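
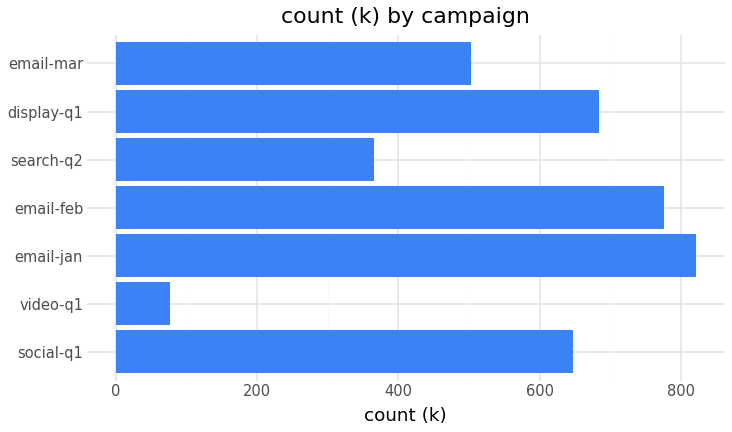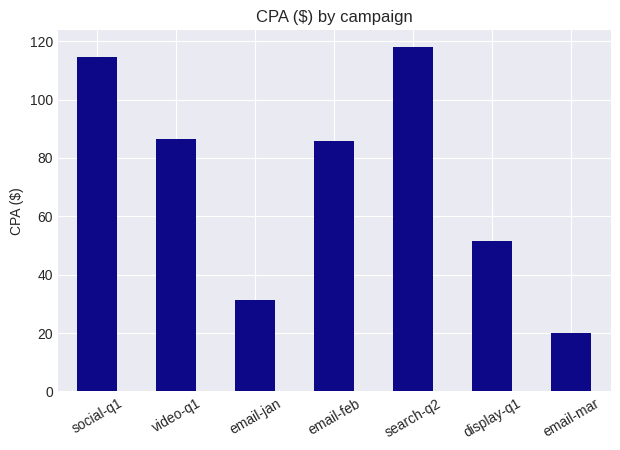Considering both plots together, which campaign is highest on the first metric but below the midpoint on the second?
Chart 2 median CPA ($) ≈ 80; below-median campaigns: email-jan, display-q1, email-mar. Among those, email-jan has the highest count (k) (≈ 800).

email-jan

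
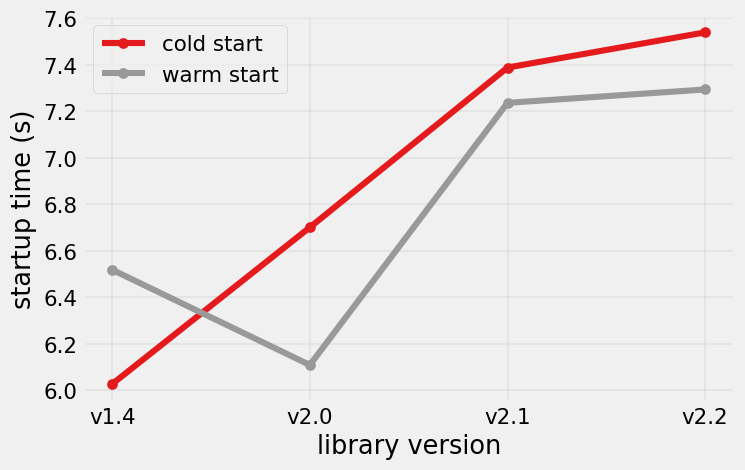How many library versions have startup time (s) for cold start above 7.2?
Above 7.2: v2.1, v2.2.

2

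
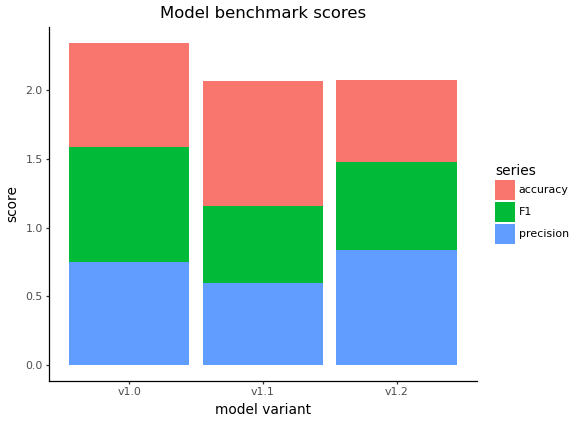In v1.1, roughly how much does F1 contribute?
F1 top ≈ 1.2, bottom ≈ 0.6; segment ≈ 0.6.

≈ 0.6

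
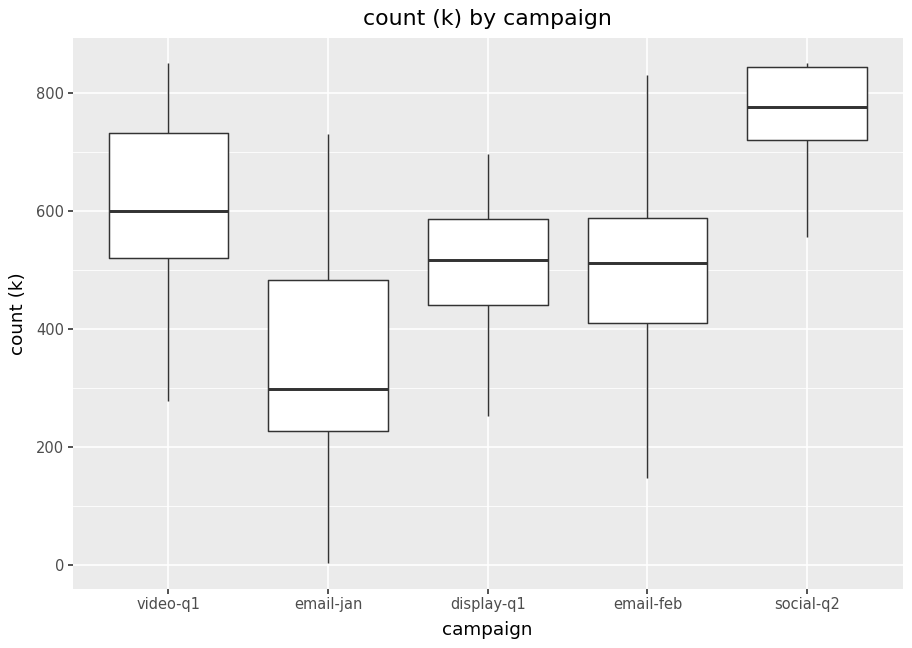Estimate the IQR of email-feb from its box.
≈ 200

Q3 ≈ 600, Q1 ≈ 400; IQR ≈ 200.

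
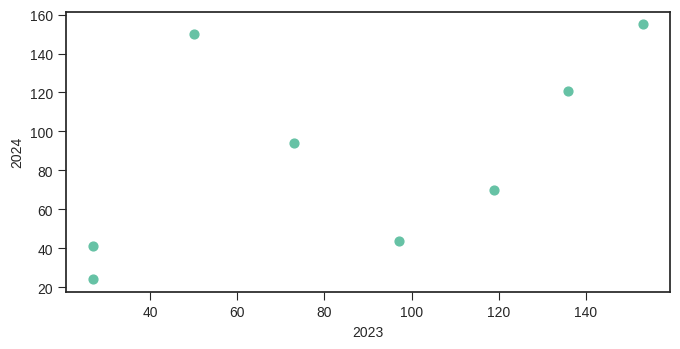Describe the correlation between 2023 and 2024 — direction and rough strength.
positive, moderate

Points are positively correlated; moderate (|r| ≈ 0.5).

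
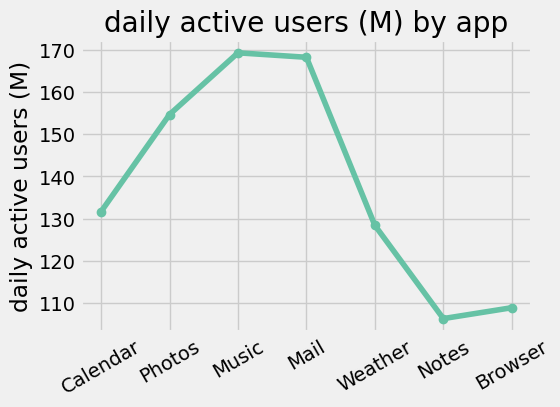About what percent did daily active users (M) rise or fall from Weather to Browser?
≈ -15.4%

Weather ≈ 130, Browser ≈ 110; (110 − 130) / 130 ≈ -15.4%.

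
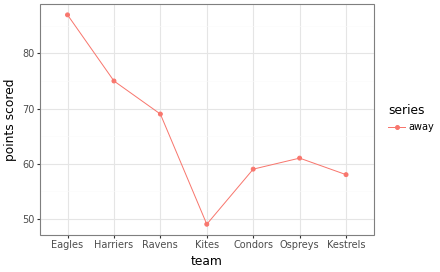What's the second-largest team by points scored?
Top 3: Eagles ≈ 85, Harriers ≈ 75, Ravens ≈ 70.

Harriers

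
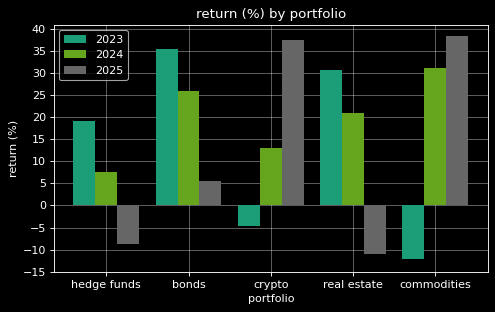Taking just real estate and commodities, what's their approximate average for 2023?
≈ 10

(30 + -10) / 2 ≈ 10.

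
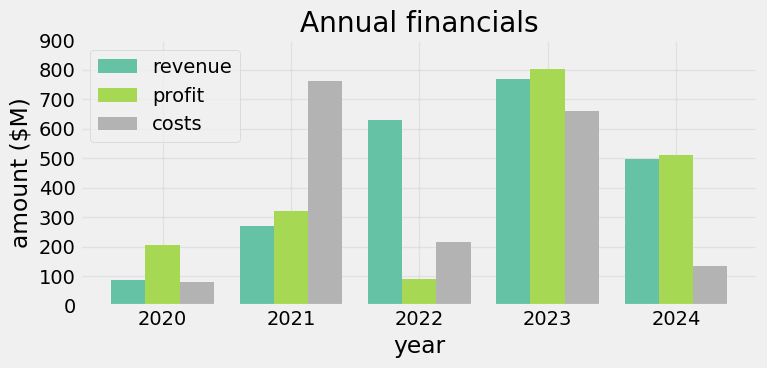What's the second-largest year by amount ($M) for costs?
2023

Top 3 for costs: 2021 ≈ 800, 2023 ≈ 700, 2022 ≈ 200.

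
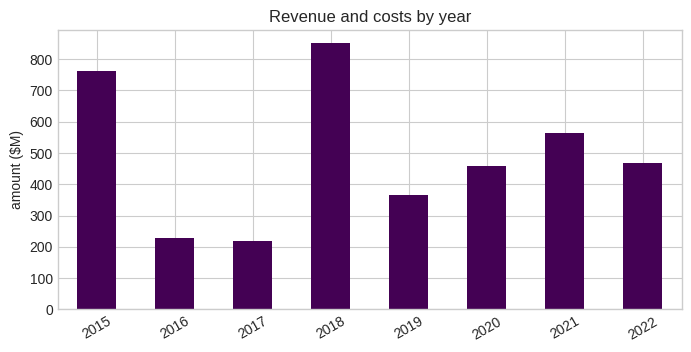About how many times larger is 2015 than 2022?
≈ 1.6×

2015 ≈ 800, 2022 ≈ 500; 800/500 ≈ 1.6.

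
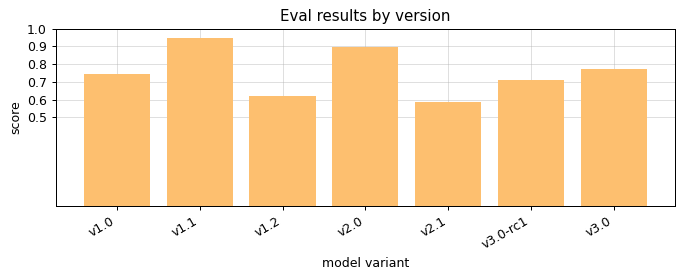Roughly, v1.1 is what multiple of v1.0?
≈ 1.29×

v1.1 ≈ 0.9, v1.0 ≈ 0.7; 0.9/0.7 ≈ 1.29.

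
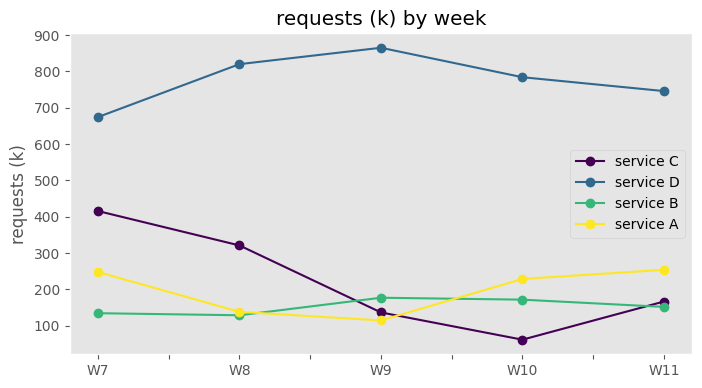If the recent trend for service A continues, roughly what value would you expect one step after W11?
≈ 400

Last three: 100, 200, 300 → slope ≈ 100/step → next ≈ 400.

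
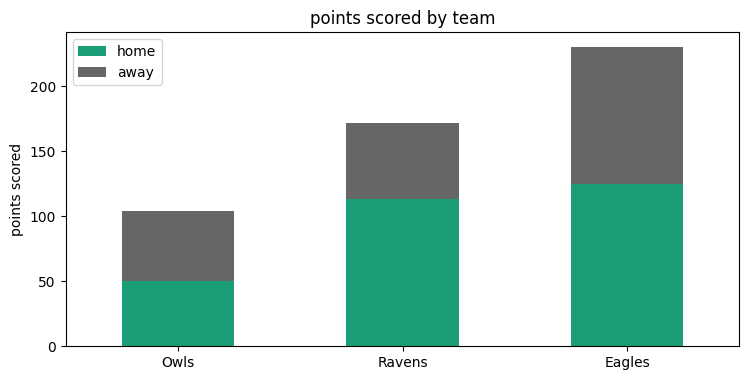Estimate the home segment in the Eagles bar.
home top ≈ 120, bottom ≈ 0; segment ≈ 120.

≈ 120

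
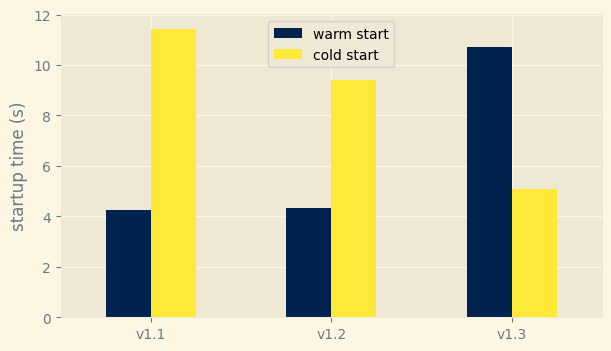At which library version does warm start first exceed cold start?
v1.3

v1.2: warm start ≈ 4 vs cold start ≈ 9 (not yet); v1.3: warm start ≈ 11 vs cold start ≈ 5 (first crossover).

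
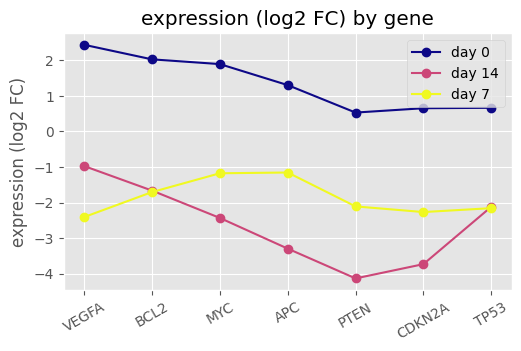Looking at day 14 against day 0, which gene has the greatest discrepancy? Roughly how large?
PTEN: day 14 ≈ -4, day 0 ≈ 1 → gap ≈ 5. Next-largest (APC) is only ≈ 4.

PTEN, ≈ 5 log2 FC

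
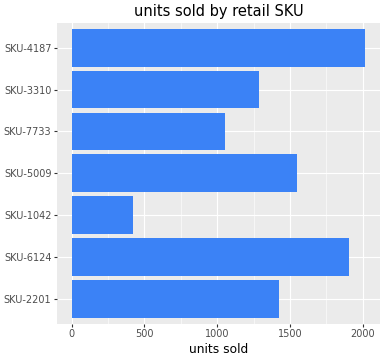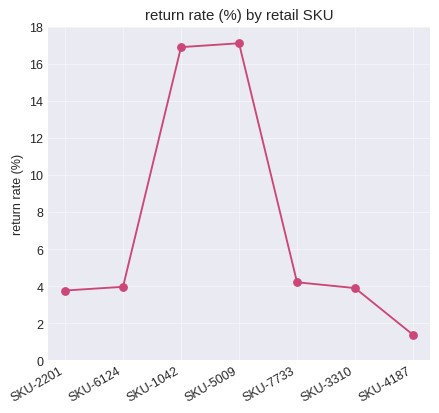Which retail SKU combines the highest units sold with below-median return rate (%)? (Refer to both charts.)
Chart 2 median return rate (%) ≈ 4; below-median retail SKUs: SKU-2201, SKU-3310, SKU-4187. Among those, SKU-4187 has the highest units sold (≈ 2000).

SKU-4187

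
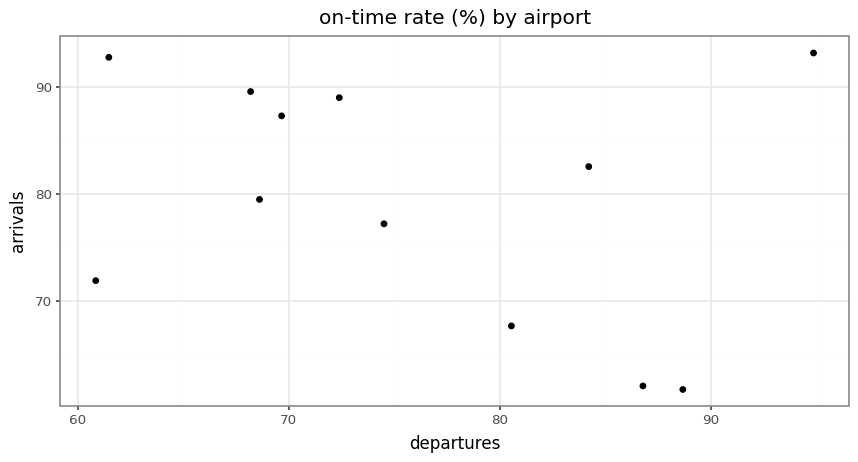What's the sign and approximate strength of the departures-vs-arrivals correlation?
negative, weak

Points are negatively correlated; weak (|r| ≈ 0.3).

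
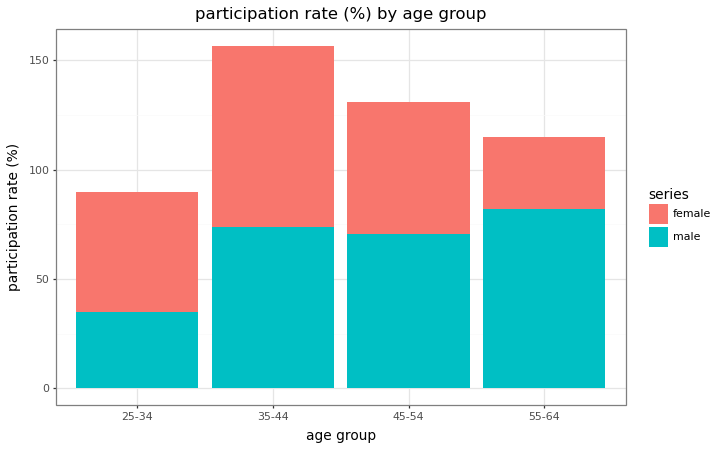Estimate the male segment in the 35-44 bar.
≈ 80

male top ≈ 80, bottom ≈ 0; segment ≈ 80.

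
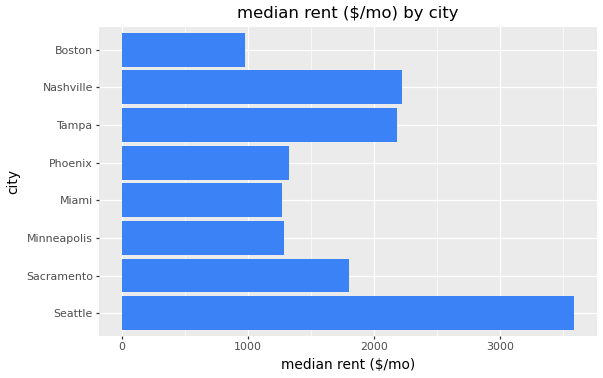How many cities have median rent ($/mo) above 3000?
1

Above 3000: Seattle.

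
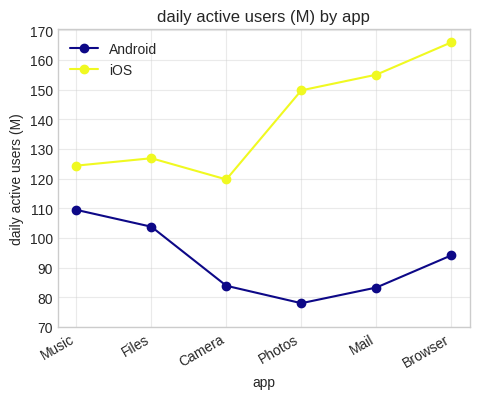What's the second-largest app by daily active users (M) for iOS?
Mail

Top 3 for iOS: Browser ≈ 170, Mail ≈ 160, Photos ≈ 150.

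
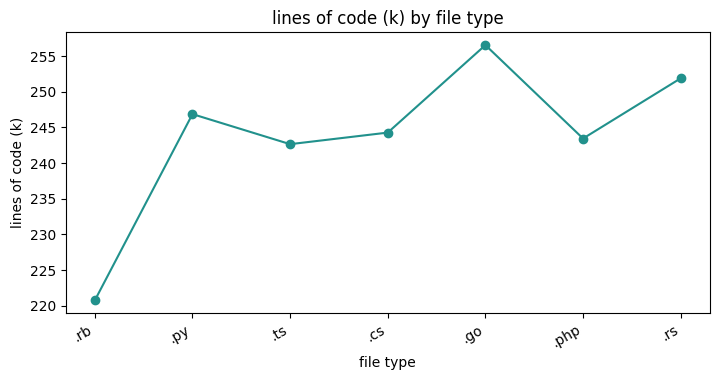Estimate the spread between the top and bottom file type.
Max .go ≈ 255, min .rb ≈ 220; range ≈ 35.

≈ 35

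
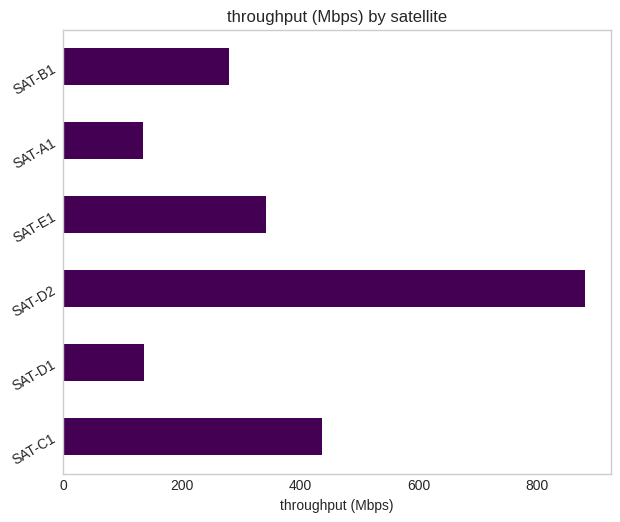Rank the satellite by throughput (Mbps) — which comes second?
SAT-C1

Top 3: SAT-D2 ≈ 900, SAT-C1 ≈ 400, SAT-E1 ≈ 300.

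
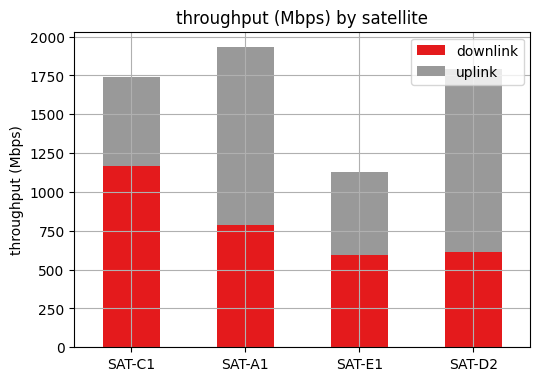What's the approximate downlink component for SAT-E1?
≈ 600

downlink top ≈ 600, bottom ≈ 0; segment ≈ 600.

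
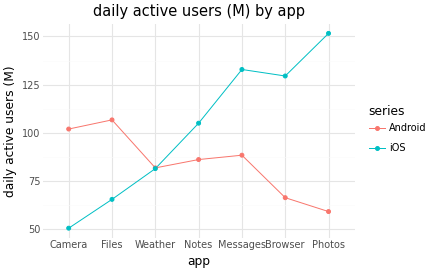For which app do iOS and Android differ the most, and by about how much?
Photos, ≈ 90 M

Photos: iOS ≈ 150, Android ≈ 60 → gap ≈ 90. Next-largest (Browser) is only ≈ 60.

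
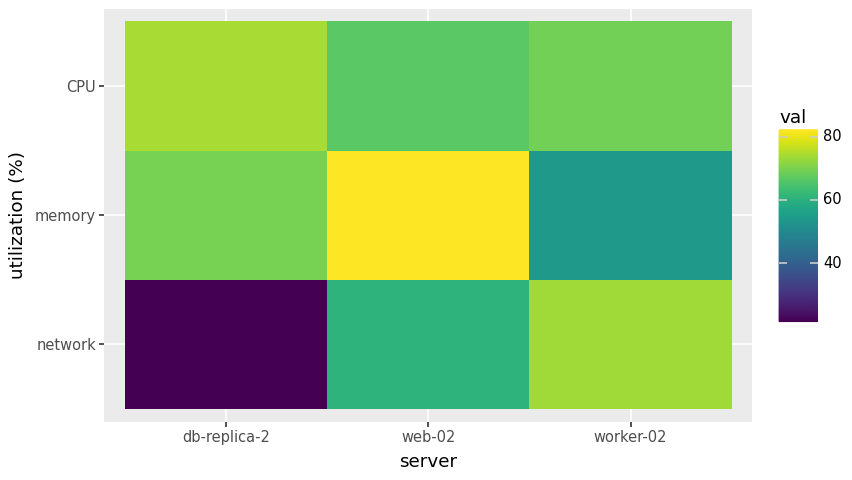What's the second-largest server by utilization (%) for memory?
Top 3 for memory: web-02 ≈ 80, db-replica-2 ≈ 70, worker-02 ≈ 50.

db-replica-2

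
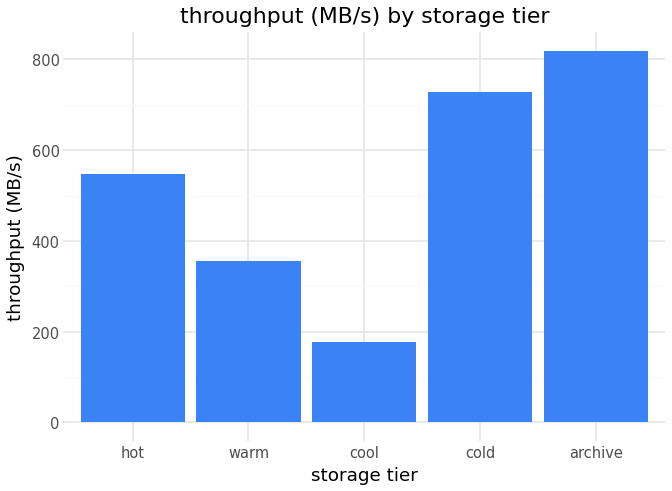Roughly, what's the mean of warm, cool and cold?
(400 + 200 + 700) / 3 ≈ 433.

≈ 433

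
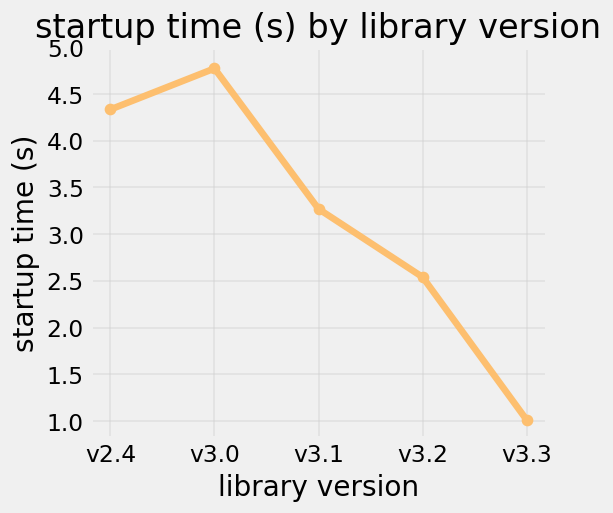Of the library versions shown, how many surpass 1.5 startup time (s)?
Above 1.5: v2.4, v3.0, v3.1, v3.2.

4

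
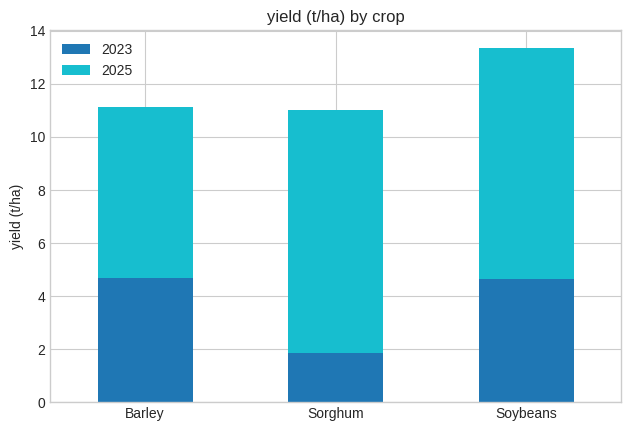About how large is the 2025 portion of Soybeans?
2025 top ≈ 14, bottom ≈ 4; segment ≈ 10.

≈ 10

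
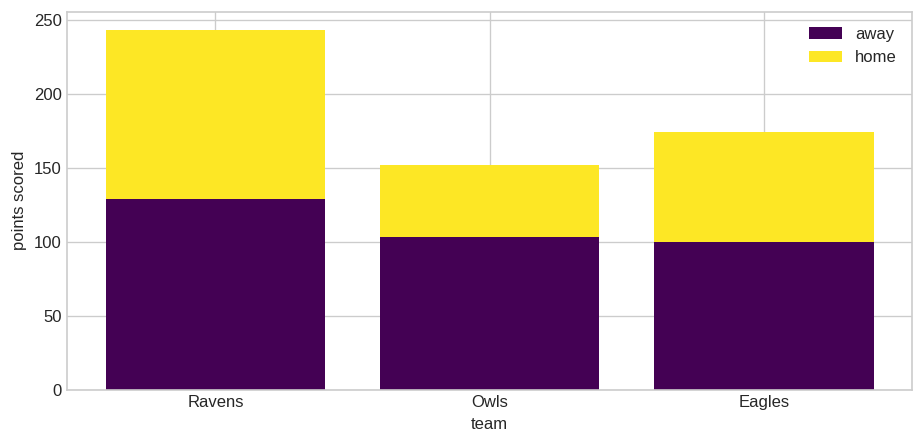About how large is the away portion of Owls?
away top ≈ 100, bottom ≈ 0; segment ≈ 100.

≈ 100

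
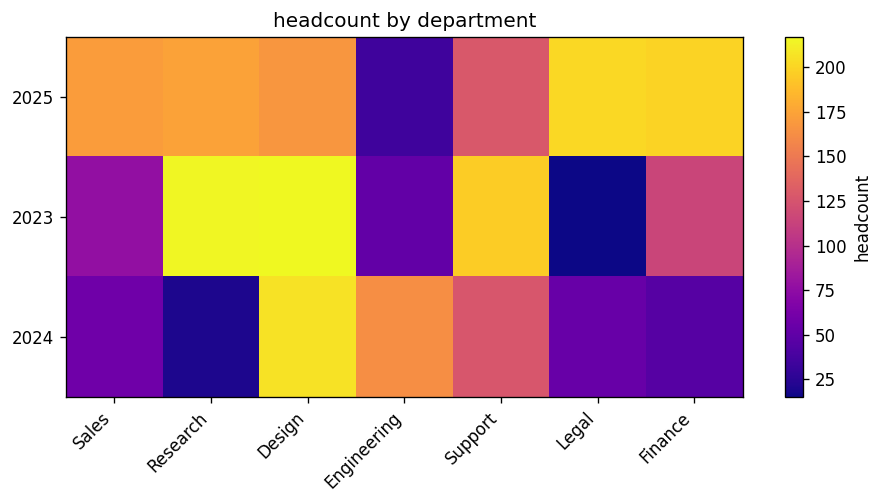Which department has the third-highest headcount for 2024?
Support

Top 4 for 2024: Design ≈ 200, Engineering ≈ 160, Support ≈ 120, Sales ≈ 60.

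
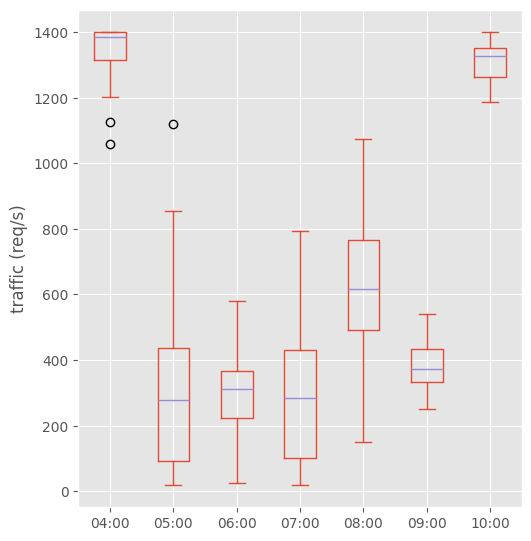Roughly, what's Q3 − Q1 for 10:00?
≈ 100

Q3 ≈ 1400, Q1 ≈ 1300; IQR ≈ 100.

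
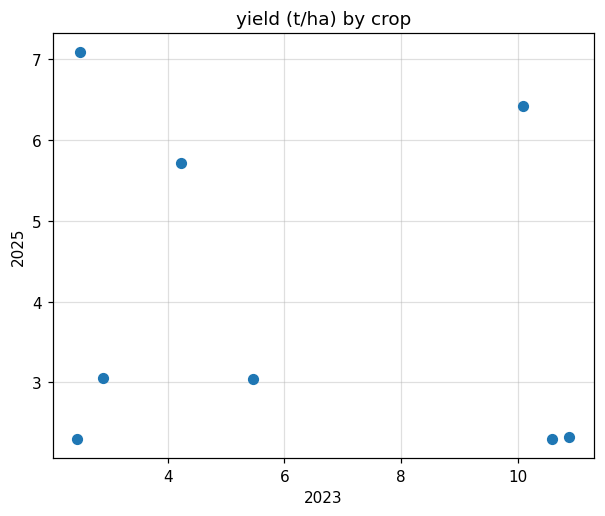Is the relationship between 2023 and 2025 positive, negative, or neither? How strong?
Points are roughly uncorrelated; weak (|r| ≈ 0.2).

no clear correlation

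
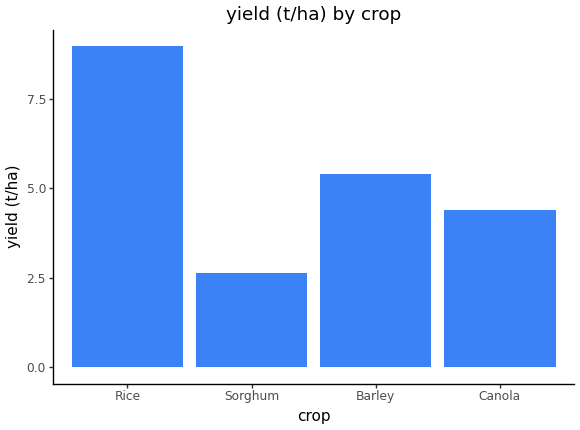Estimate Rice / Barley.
≈ 1.8×

Rice ≈ 9, Barley ≈ 5; 9/5 ≈ 1.8.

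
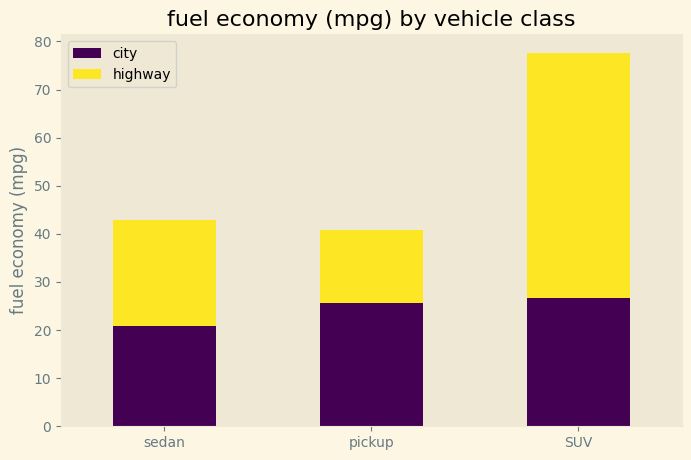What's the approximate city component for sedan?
≈ 20

city top ≈ 20, bottom ≈ 0; segment ≈ 20.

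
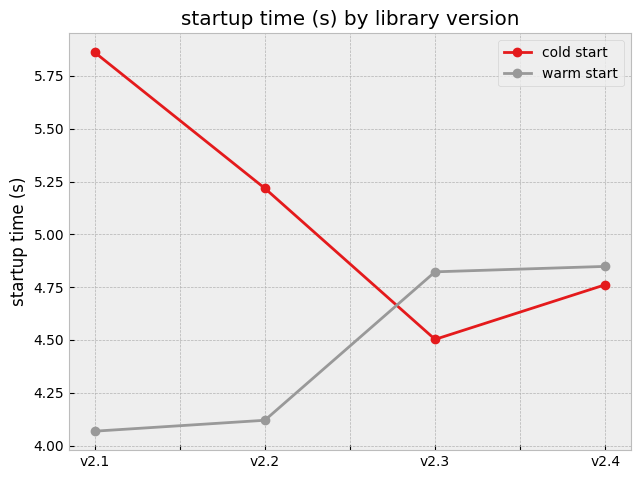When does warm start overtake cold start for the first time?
v2.2: warm start ≈ 4.2 vs cold start ≈ 5.2 (not yet); v2.3: warm start ≈ 4.8 vs cold start ≈ 4.6 (first crossover).

v2.3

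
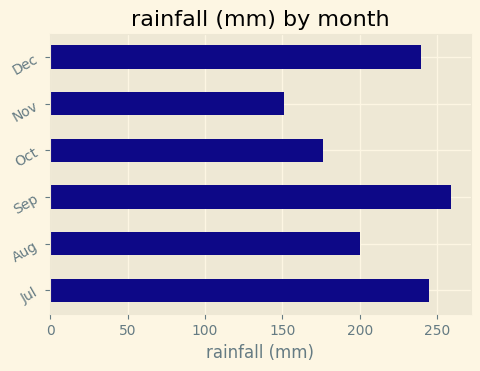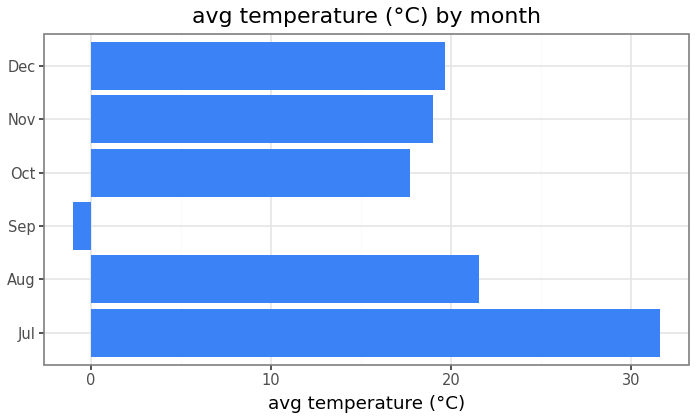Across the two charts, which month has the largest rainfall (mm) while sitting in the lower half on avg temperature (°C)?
Sep

Chart 2 median avg temperature (°C) ≈ 20; below-median months: Sep, Oct, Nov. Among those, Sep has the highest rainfall (mm) (≈ 250).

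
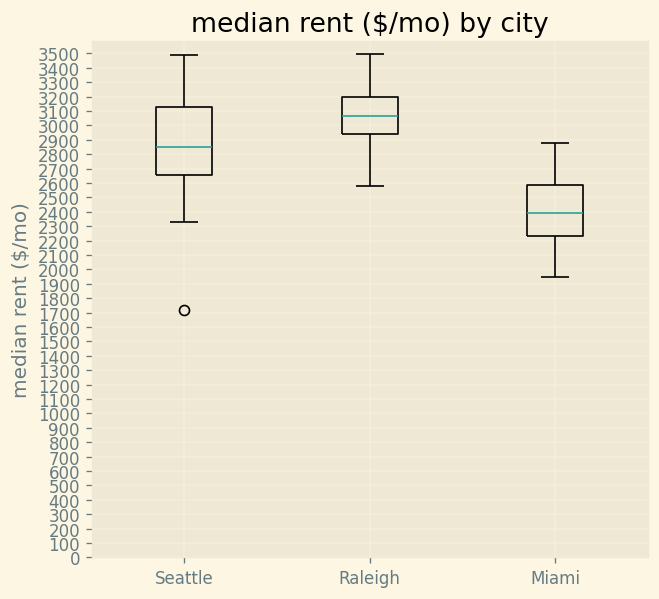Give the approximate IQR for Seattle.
≈ 400

Q3 ≈ 3100, Q1 ≈ 2700; IQR ≈ 400.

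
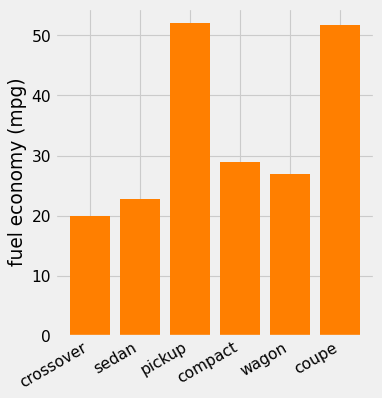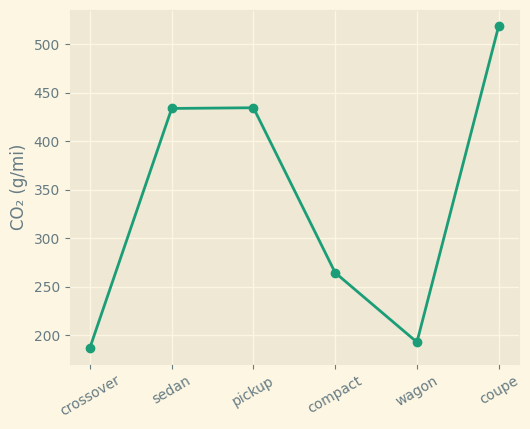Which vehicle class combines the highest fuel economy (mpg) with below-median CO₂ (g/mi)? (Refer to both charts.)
compact

Chart 2 median CO₂ (g/mi) ≈ 350; below-median vehicle classes: crossover, compact, wagon. Among those, compact has the highest fuel economy (mpg) (≈ 30).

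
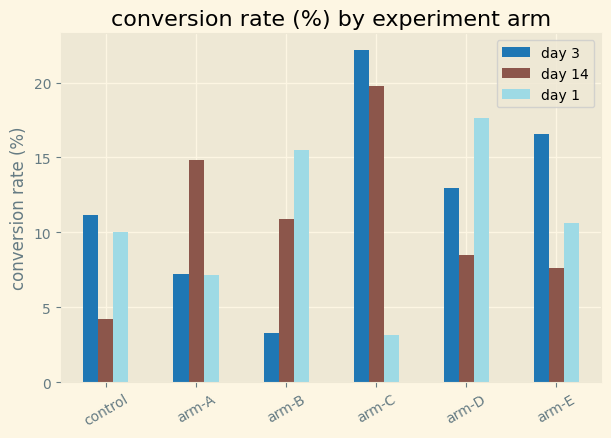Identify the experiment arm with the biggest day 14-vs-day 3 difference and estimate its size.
arm-E, ≈ 8 %

arm-E: day 14 ≈ 8, day 3 ≈ 16 → gap ≈ 8. Next-largest (arm-A) is only ≈ 6.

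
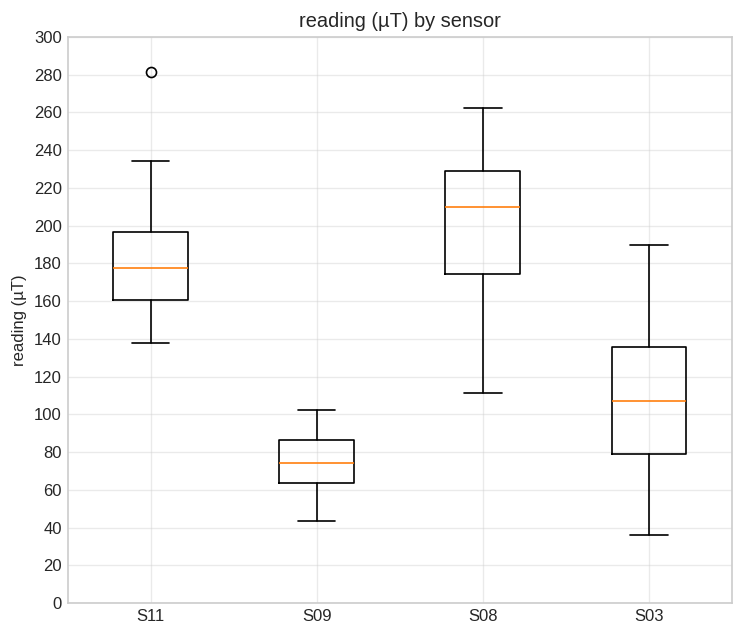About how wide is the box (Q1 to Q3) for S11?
Q3 ≈ 200, Q1 ≈ 160; IQR ≈ 40.

≈ 40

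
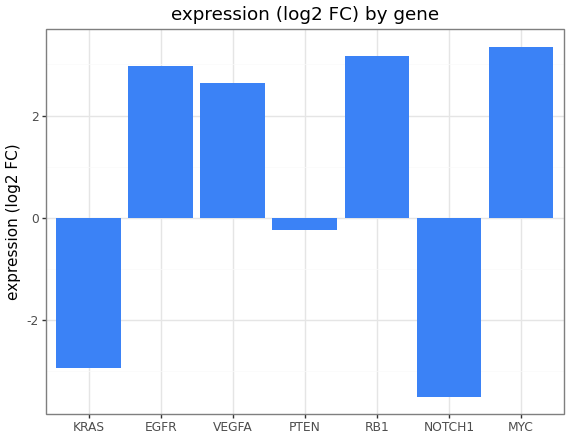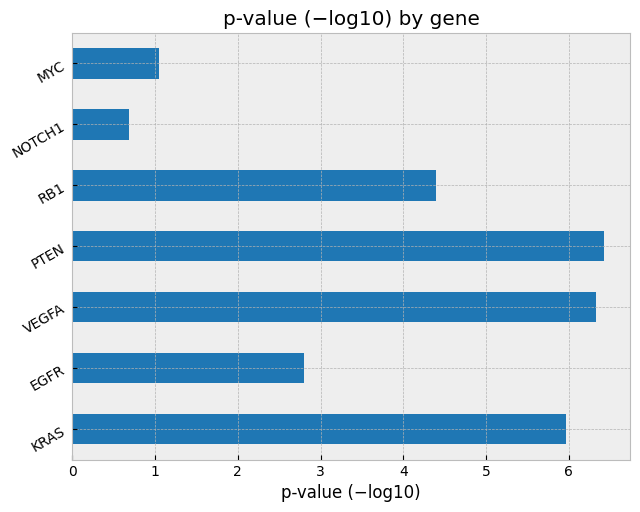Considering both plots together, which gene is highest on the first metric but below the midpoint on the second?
Chart 2 median p-value (−log10) ≈ 4; below-median genes: EGFR, NOTCH1, MYC. Among those, MYC has the highest expression (log2 FC) (≈ 3.5).

MYC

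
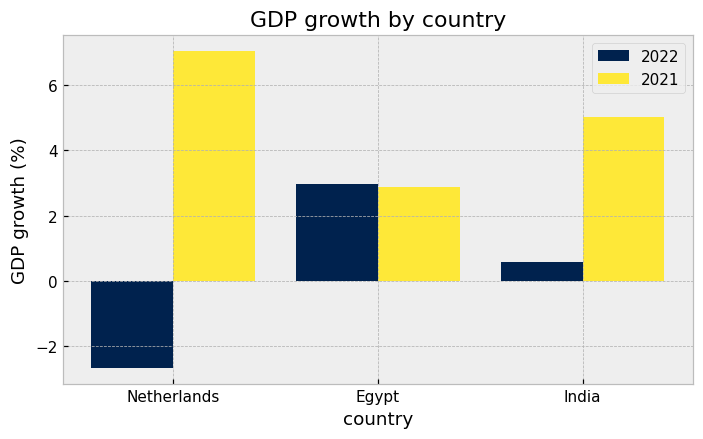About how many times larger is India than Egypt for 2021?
India ≈ 5, Egypt ≈ 3; 5/3 ≈ 1.67.

≈ 1.67×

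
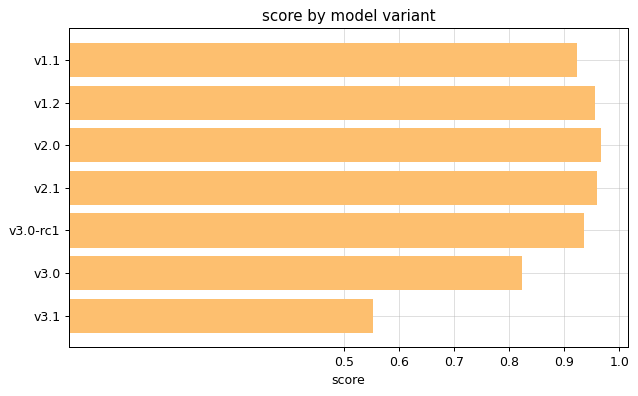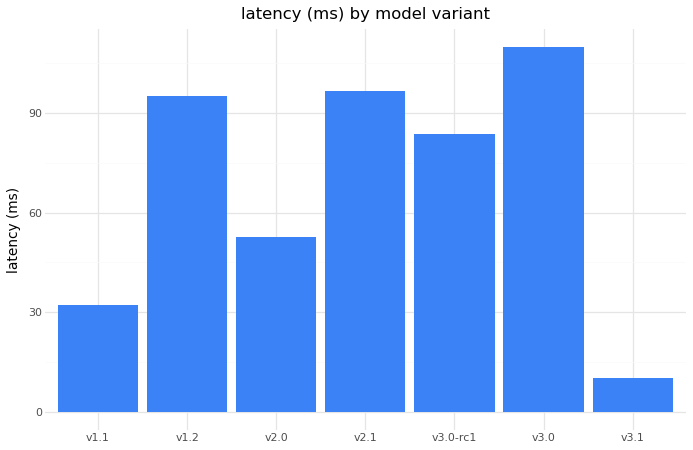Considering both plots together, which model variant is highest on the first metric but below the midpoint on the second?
Chart 2 median latency (ms) ≈ 80; below-median model variants: v1.1, v2.0, v3.1. Among those, v2.0 has the highest score (≈ 1).

v2.0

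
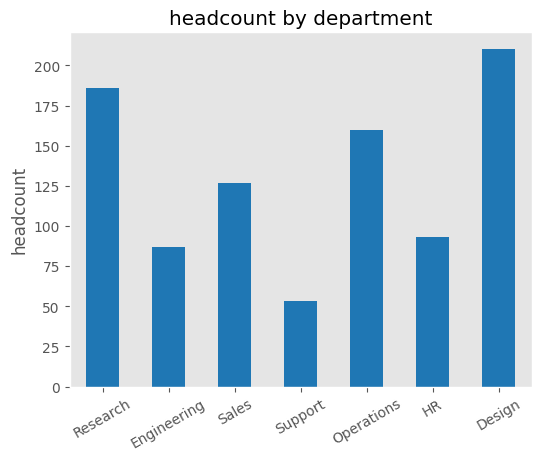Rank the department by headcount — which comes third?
Top 4: Design ≈ 200, Research ≈ 180, Operations ≈ 160, Sales ≈ 120.

Operations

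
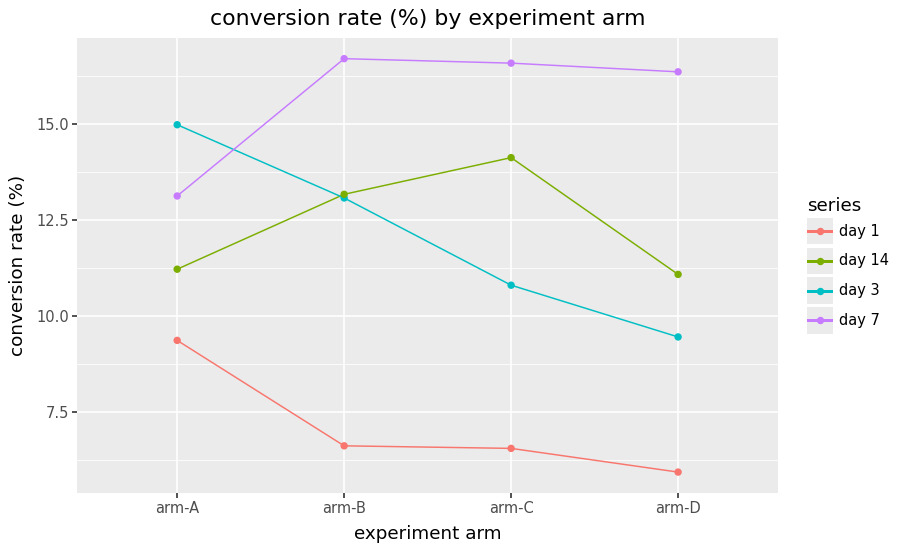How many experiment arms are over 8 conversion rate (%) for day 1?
Above 8: arm-A.

1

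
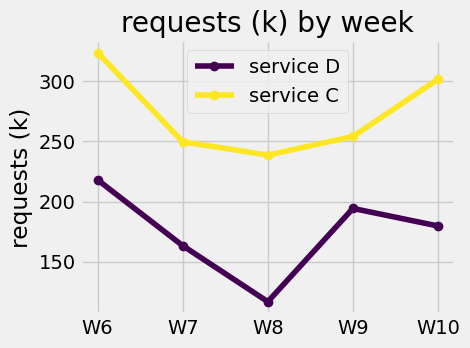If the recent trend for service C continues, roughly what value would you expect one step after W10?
≈ 330

Last three: 240, 260, 300 → slope ≈ 30/step → next ≈ 330.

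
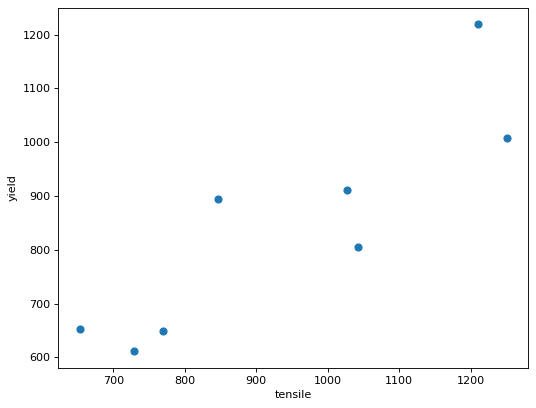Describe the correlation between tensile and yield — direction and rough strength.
positive, strong

Points are positively correlated; strong (|r| ≈ 0.9).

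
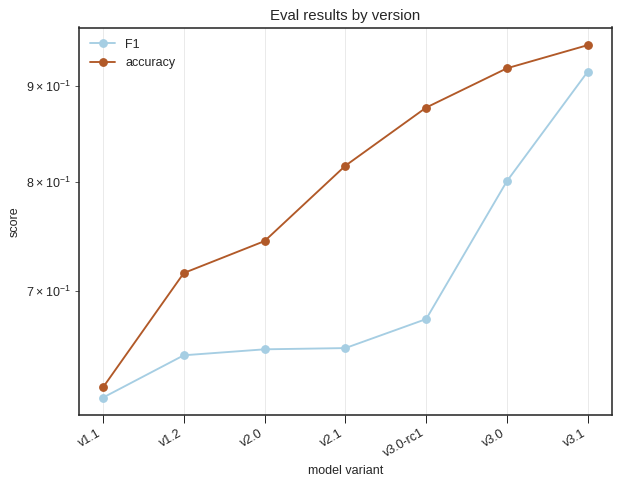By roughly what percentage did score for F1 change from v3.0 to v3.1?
v3.0 ≈ 0.80, v3.1 ≈ 0.90; (0.90 − 0.80) / 0.80 ≈ +12.5%.

≈ +12.5%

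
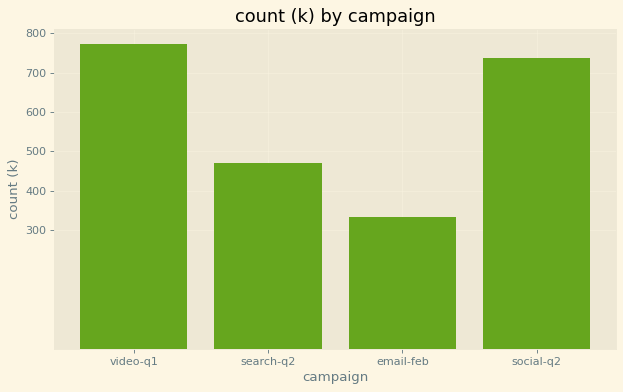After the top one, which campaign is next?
Top 3: video-q1 ≈ 800, social-q2 ≈ 700, search-q2 ≈ 500.

social-q2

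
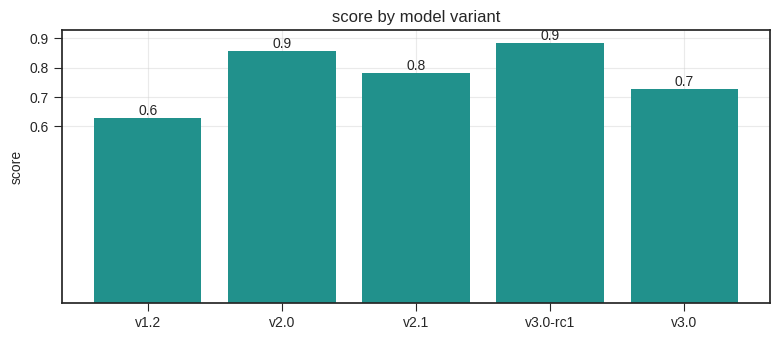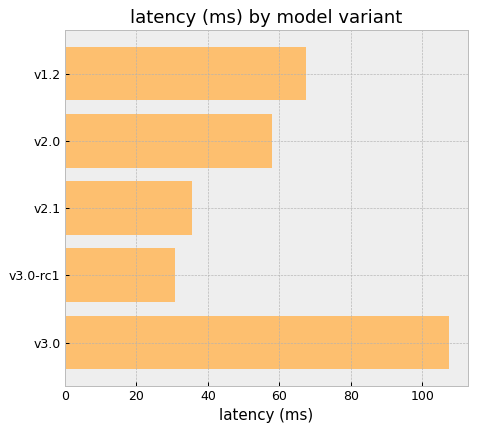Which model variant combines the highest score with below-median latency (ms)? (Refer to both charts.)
v3.0-rc1

Chart 2 median latency (ms) ≈ 60; below-median model variants: v2.1, v3.0-rc1. Among those, v3.0-rc1 has the highest score (≈ 0.9).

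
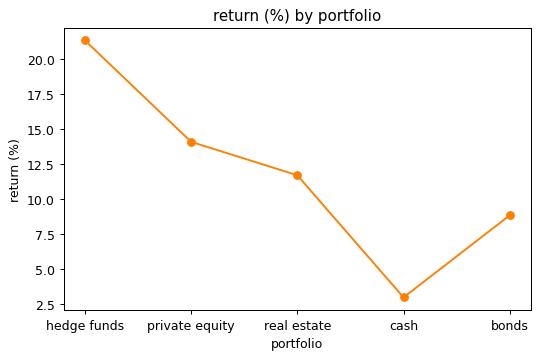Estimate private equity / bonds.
≈ 1.75×

private equity ≈ 14, bonds ≈ 8; 14/8 ≈ 1.75.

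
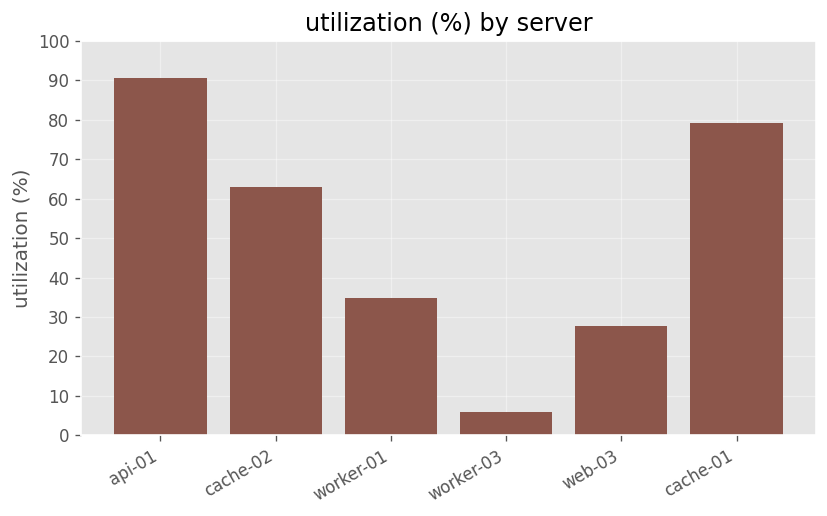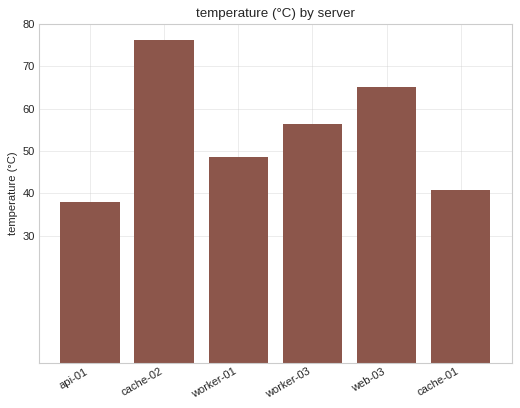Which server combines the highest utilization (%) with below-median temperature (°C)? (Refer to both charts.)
Chart 2 median temperature (°C) ≈ 50; below-median servers: api-01, worker-01, cache-01. Among those, api-01 has the highest utilization (%) (≈ 90).

api-01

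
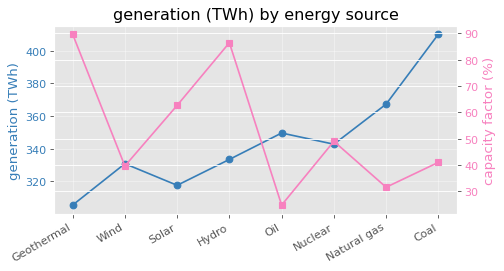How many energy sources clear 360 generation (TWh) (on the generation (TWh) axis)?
2

Above 360: Natural gas, Coal.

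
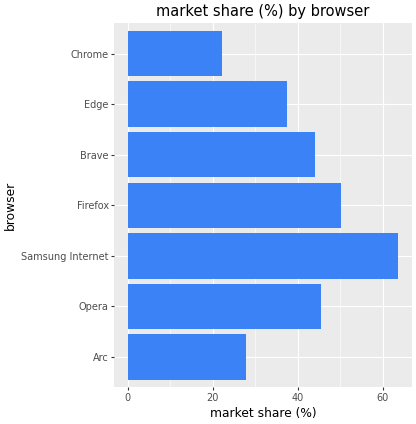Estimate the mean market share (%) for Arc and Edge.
(30 + 40) / 2 ≈ 35.

≈ 35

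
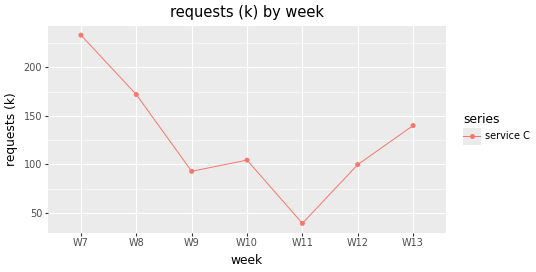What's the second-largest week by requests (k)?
Top 3: W7 ≈ 240, W8 ≈ 180, W13 ≈ 140.

W8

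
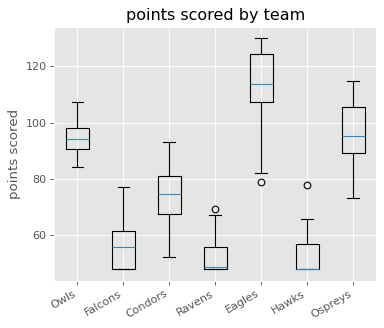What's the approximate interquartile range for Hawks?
≈ 10

Q3 ≈ 60, Q1 ≈ 50; IQR ≈ 10.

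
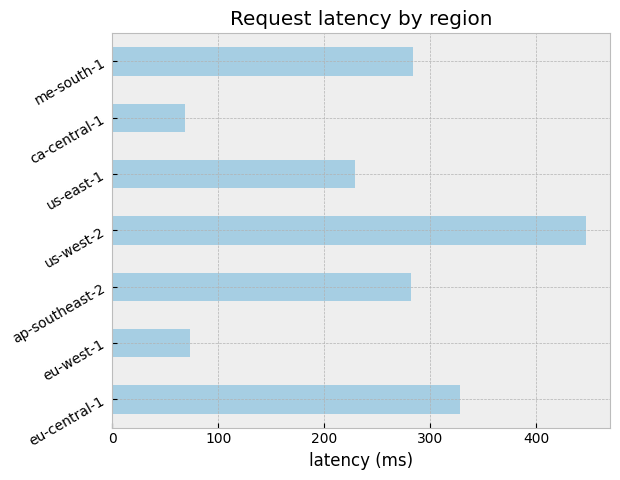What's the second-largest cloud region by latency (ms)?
eu-central-1

Top 3: us-west-2 ≈ 450, eu-central-1 ≈ 350, me-south-1 ≈ 300.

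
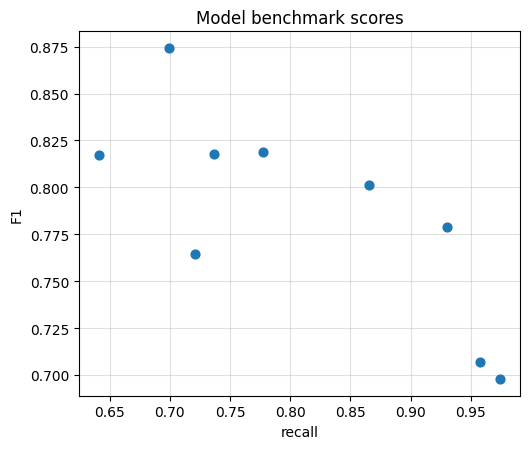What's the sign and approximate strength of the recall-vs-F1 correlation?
negative, strong

Points are negatively correlated; strong (|r| ≈ 0.8).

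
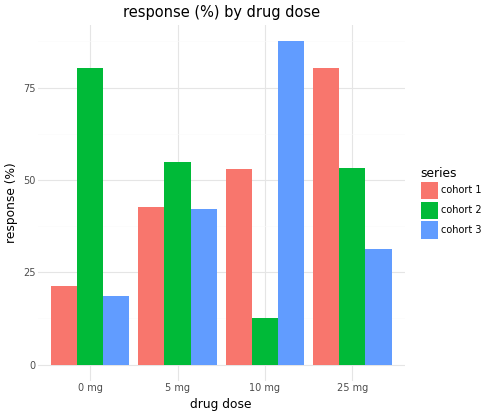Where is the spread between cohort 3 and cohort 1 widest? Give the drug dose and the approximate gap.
25 mg, ≈ 50 %

25 mg: cohort 3 ≈ 30, cohort 1 ≈ 80 → gap ≈ 50. Next-largest (10 mg) is only ≈ 40.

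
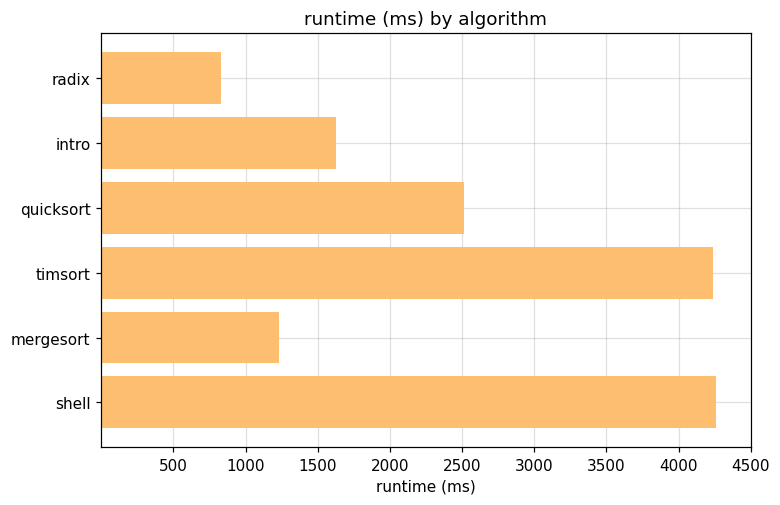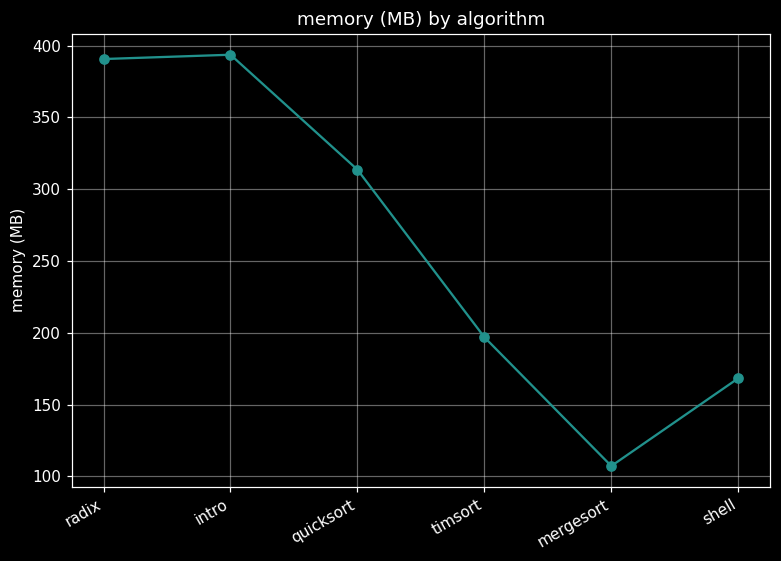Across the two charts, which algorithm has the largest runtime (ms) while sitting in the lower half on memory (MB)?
shell

Chart 2 median memory (MB) ≈ 250; below-median algorithms: timsort, mergesort, shell. Among those, shell has the highest runtime (ms) (≈ 4500).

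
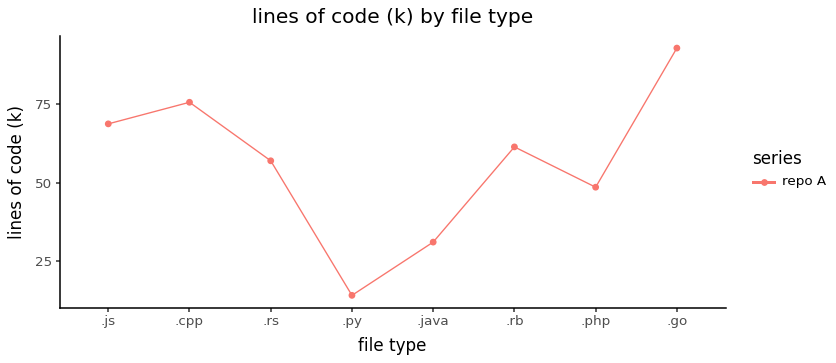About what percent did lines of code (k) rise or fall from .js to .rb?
≈ -14.3%

.js ≈ 70, .rb ≈ 60; (60 − 70) / 70 ≈ -14.3%.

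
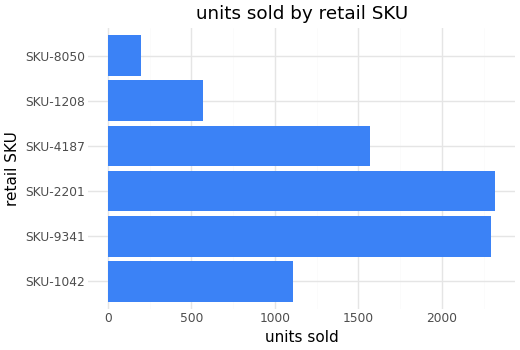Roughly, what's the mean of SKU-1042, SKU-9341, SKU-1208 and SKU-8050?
≈ 1050

(1200 + 2200 + 600 + 200) / 4 ≈ 1050.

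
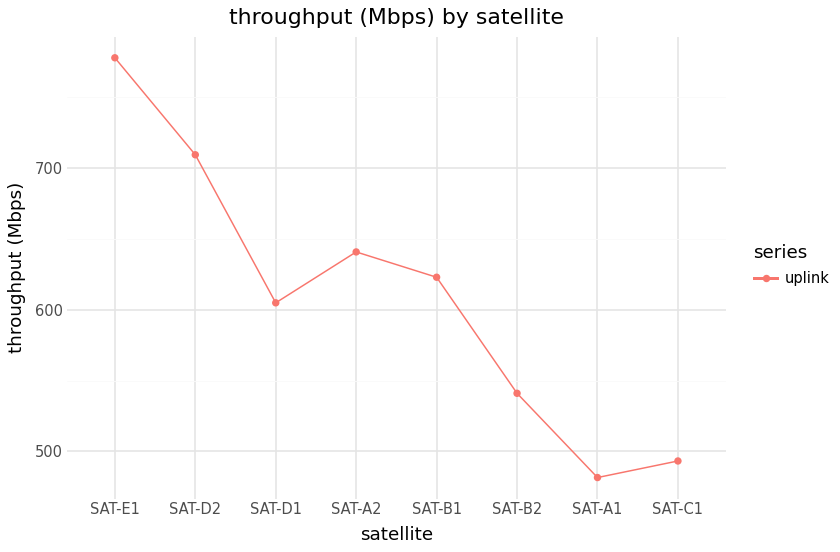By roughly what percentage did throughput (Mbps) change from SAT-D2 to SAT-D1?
≈ -14.3%

SAT-D2 ≈ 700, SAT-D1 ≈ 600; (600 − 700) / 700 ≈ -14.3%.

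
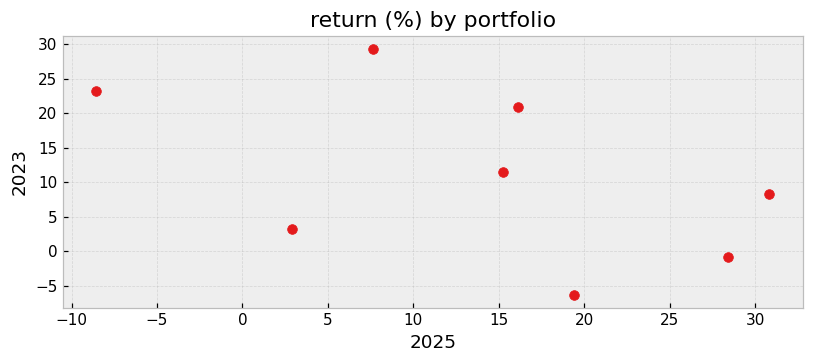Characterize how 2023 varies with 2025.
Points are negatively correlated; moderate (|r| ≈ 0.5).

negative, moderate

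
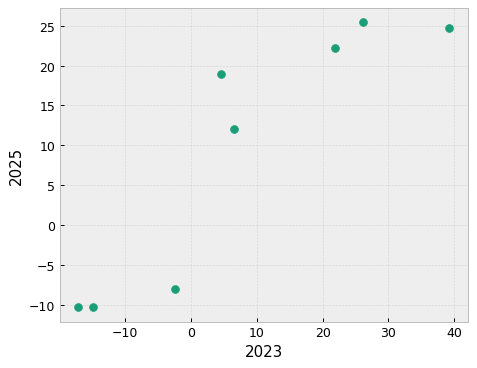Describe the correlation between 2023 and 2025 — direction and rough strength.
Points are positively correlated; strong (|r| ≈ 0.9).

positive, strong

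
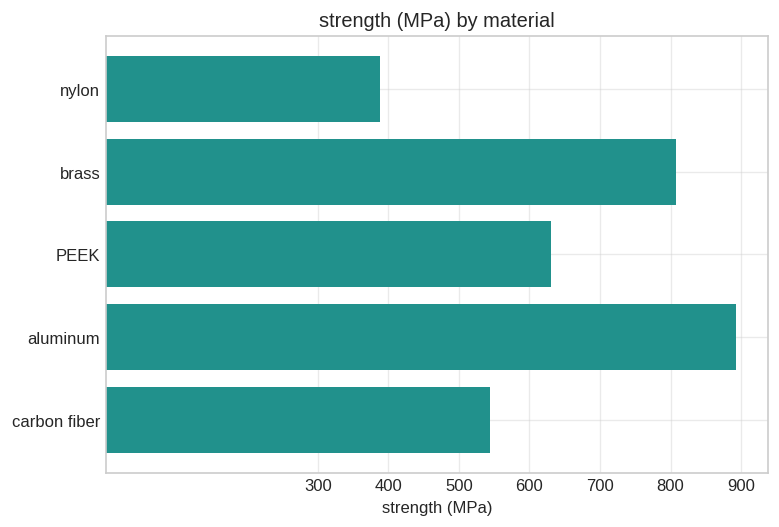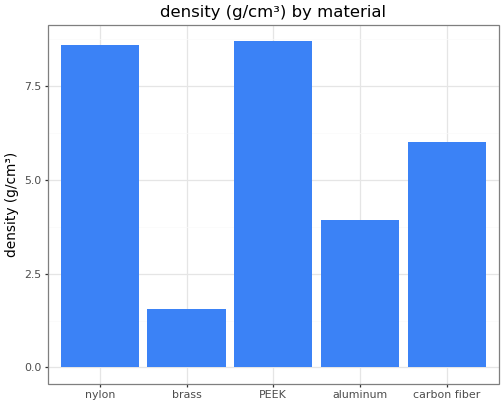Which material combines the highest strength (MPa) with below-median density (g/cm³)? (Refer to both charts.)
aluminum

Chart 2 median density (g/cm³) ≈ 6; below-median materials: brass, aluminum. Among those, aluminum has the highest strength (MPa) (≈ 900).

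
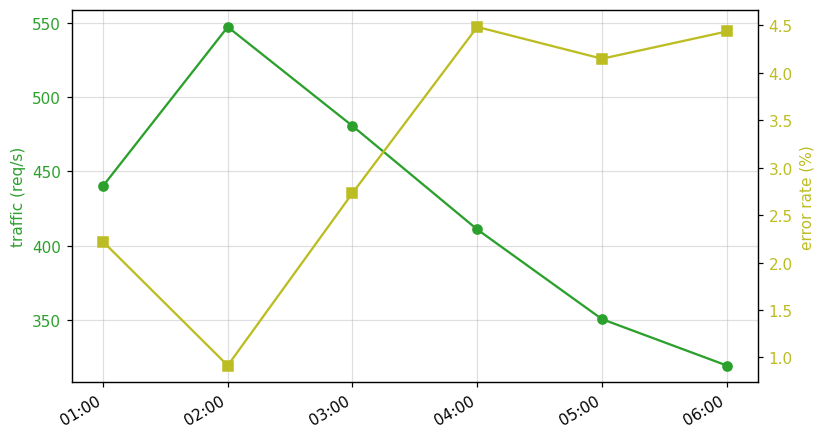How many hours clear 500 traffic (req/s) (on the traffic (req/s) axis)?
Above 500: 02:00.

1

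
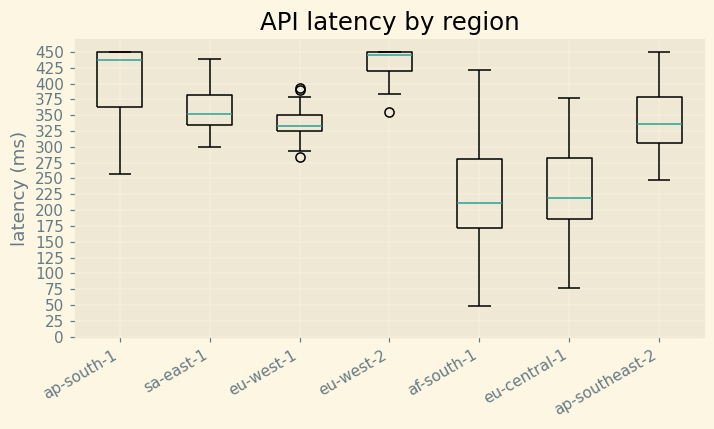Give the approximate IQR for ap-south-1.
Q3 ≈ 450, Q1 ≈ 350; IQR ≈ 100.

≈ 100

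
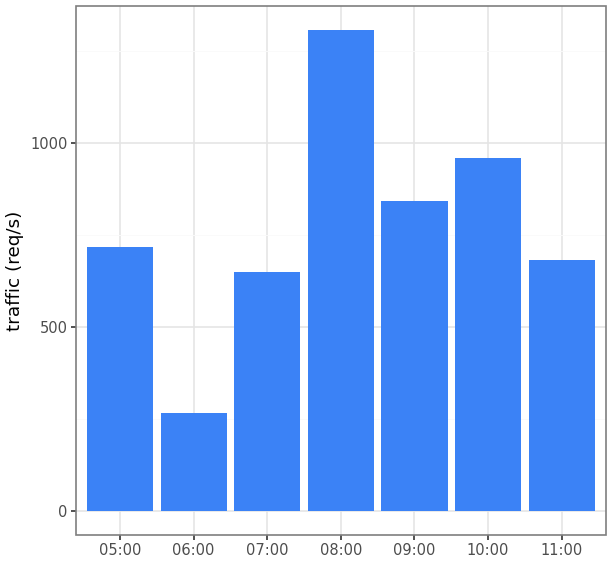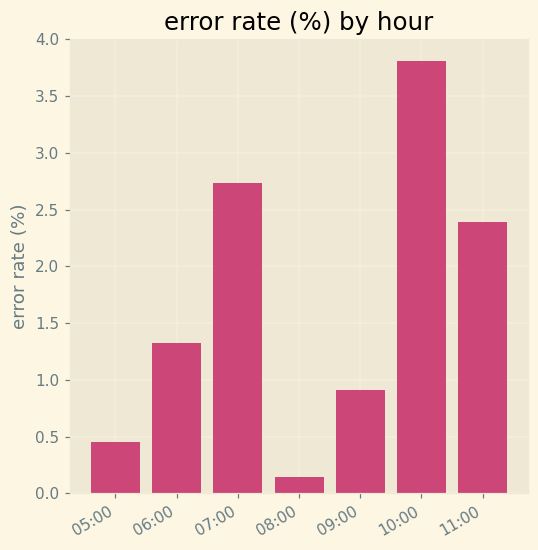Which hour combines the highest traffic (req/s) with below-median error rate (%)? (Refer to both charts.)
08:00

Chart 2 median error rate (%) ≈ 1.5; below-median hours: 05:00, 08:00, 09:00. Among those, 08:00 has the highest traffic (req/s) (≈ 1400).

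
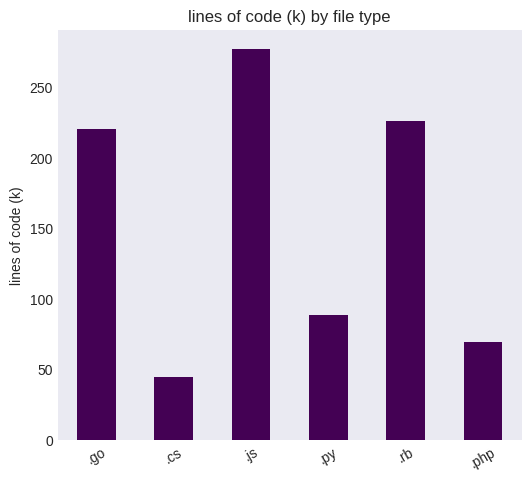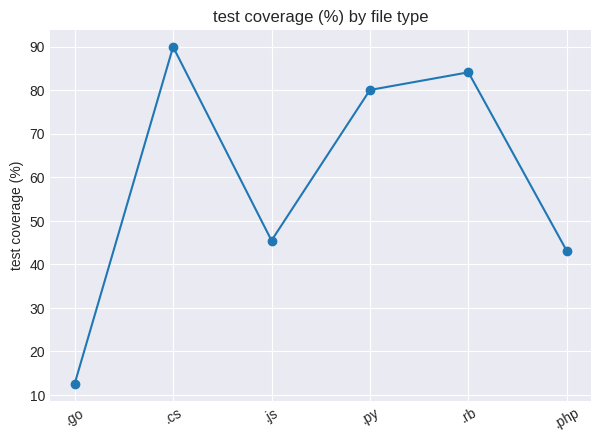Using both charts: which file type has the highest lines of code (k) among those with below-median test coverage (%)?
.js

Chart 2 median test coverage (%) ≈ 60; below-median file types: .go, .js, .php. Among those, .js has the highest lines of code (k) (≈ 300).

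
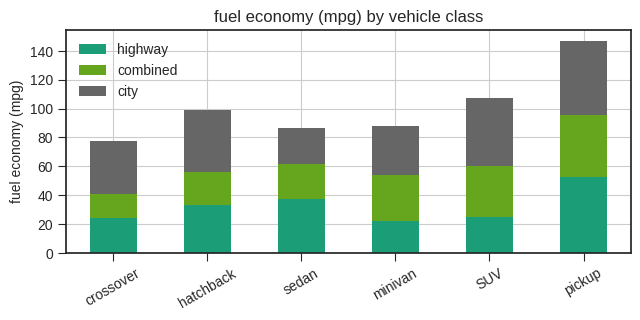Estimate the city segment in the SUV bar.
≈ 40

city top ≈ 100, bottom ≈ 60; segment ≈ 40.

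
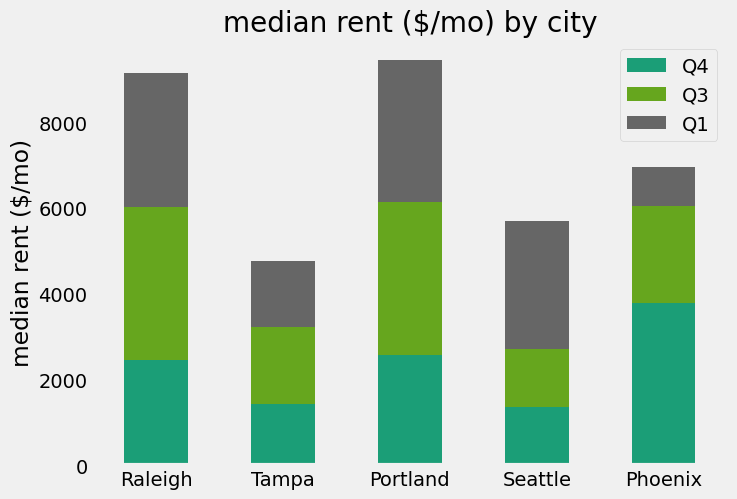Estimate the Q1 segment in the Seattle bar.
≈ 3000

Q1 top ≈ 6000, bottom ≈ 3000; segment ≈ 3000.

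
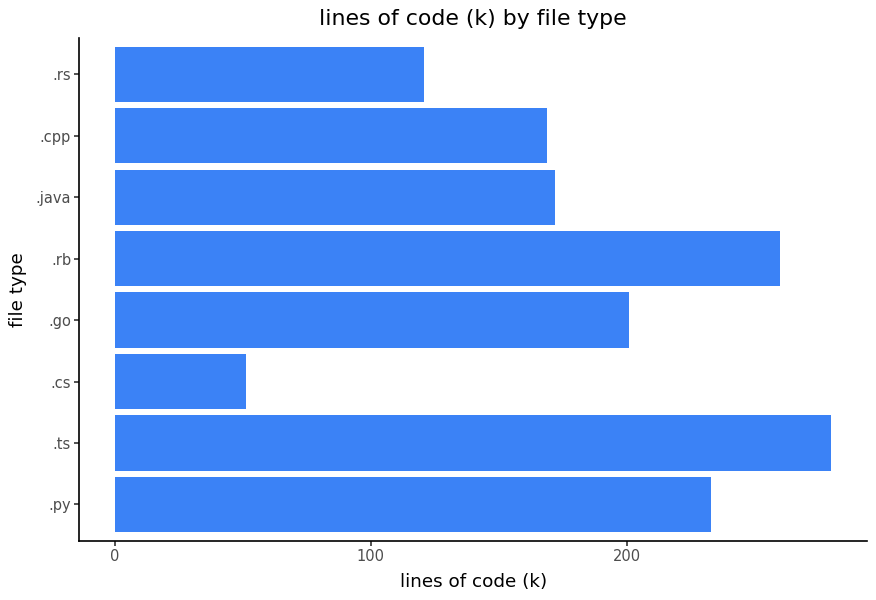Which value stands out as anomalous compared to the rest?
.cs ≈ 50; the rest sit between ≈ 125 and ≈ 275.

.cs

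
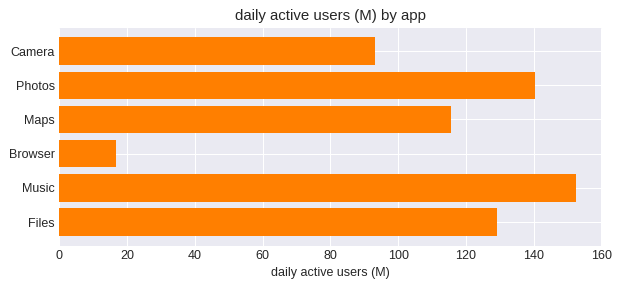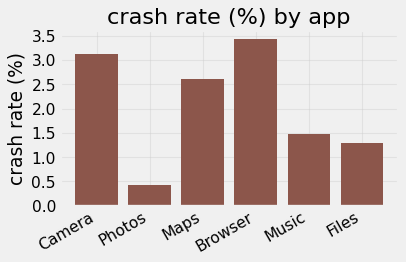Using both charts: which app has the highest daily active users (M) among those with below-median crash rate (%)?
Music

Chart 2 median crash rate (%) ≈ 2; below-median apps: Photos, Music, Files. Among those, Music has the highest daily active users (M) (≈ 160).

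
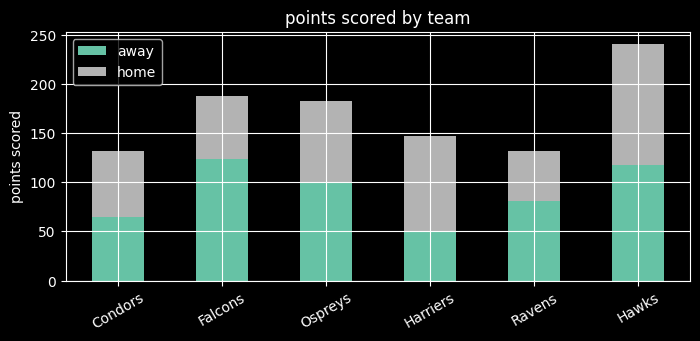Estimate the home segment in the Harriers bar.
home top ≈ 150, bottom ≈ 50; segment ≈ 100.

≈ 100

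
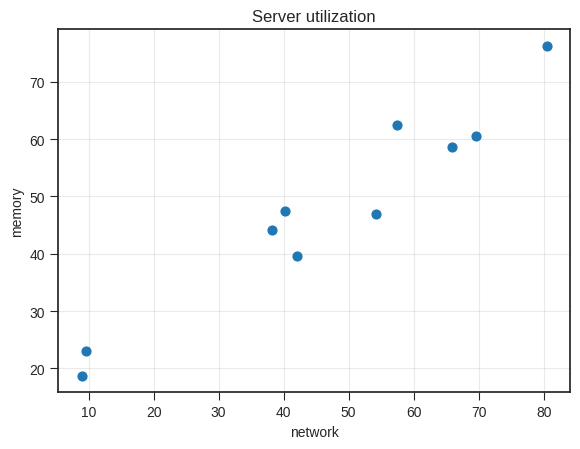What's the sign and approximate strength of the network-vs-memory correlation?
positive, strong

Points are positively correlated; strong (|r| ≈ 1.0).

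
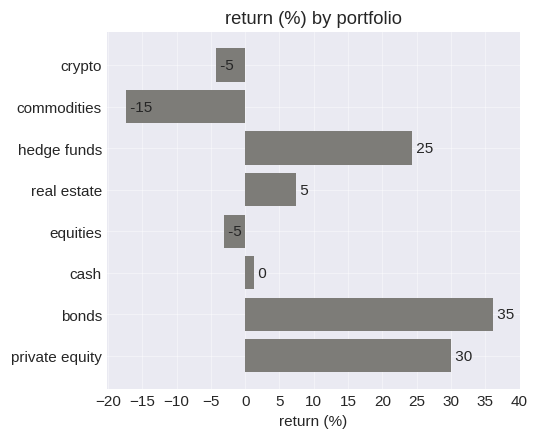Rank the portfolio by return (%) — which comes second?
Top 3: bonds ≈ 35, private equity ≈ 30, hedge funds ≈ 25.

private equity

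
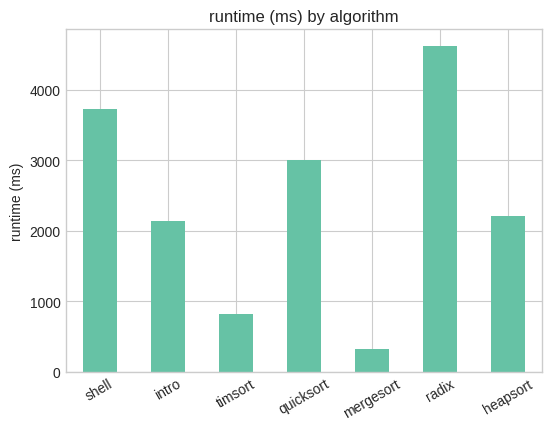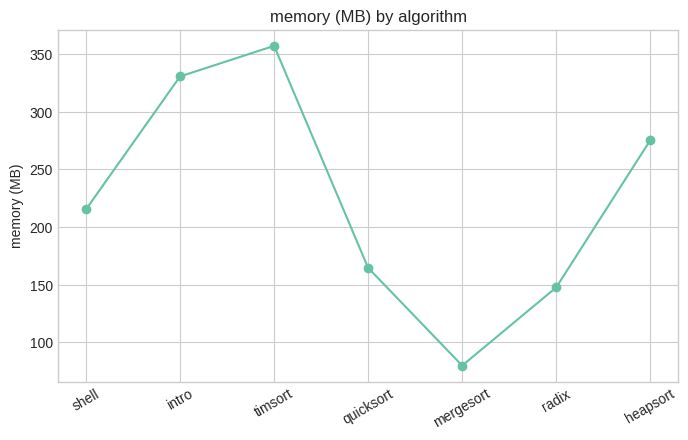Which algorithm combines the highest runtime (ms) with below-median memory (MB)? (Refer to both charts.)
radix

Chart 2 median memory (MB) ≈ 200; below-median algorithms: quicksort, mergesort, radix. Among those, radix has the highest runtime (ms) (≈ 4500).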